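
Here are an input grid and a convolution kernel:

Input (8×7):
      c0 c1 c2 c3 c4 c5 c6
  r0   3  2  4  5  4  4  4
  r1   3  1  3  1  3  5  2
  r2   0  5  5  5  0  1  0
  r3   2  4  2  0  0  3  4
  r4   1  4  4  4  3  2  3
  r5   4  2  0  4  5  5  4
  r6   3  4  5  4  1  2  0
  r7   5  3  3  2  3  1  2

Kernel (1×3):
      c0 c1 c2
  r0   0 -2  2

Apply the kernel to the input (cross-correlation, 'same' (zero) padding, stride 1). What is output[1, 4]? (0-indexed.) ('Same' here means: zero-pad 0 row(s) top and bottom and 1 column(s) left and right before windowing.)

4

The receptive field on the zero-padded input at this output position is [1 3 5]. Elementwise product with the kernel and sum: 3·-2 + 5·2.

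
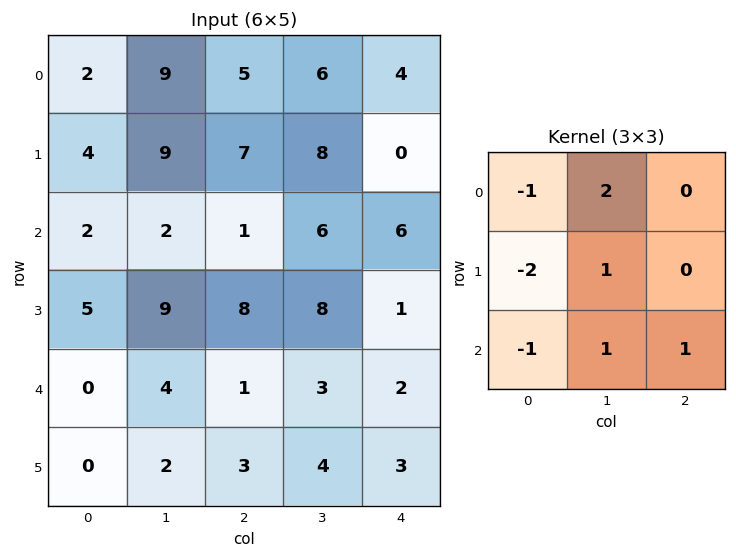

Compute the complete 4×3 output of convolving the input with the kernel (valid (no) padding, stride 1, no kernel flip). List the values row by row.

18 -5 12
24 9 14
6 -10 7
22 5 13

Output[0,0]: The receptive field on the input at this output position is [2 9 5 / 4 9 7 / 2 2 1]. Elementwise product with the kernel and sum: 2·-1 + 9·2 + 4·-2 + 9·1 + 2·-1 + 2·1 + 1·1.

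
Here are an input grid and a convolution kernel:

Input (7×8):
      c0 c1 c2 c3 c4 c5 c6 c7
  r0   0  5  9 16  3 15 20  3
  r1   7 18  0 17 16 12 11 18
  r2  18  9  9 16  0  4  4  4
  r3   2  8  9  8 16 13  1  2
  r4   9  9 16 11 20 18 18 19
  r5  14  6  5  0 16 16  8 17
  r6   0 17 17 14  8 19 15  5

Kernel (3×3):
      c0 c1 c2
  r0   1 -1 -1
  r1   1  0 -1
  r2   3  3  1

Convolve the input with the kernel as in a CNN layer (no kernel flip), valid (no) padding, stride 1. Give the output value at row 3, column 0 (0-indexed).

43

The receptive field on the input at this output position is [2 8 9 / 9 9 16 / 14 6 5]. Elementwise product with the kernel and sum: 2·1 + 8·-1 + 9·-1 + 9·1 + 16·-1 + 14·3 + 6·3 + 5·1.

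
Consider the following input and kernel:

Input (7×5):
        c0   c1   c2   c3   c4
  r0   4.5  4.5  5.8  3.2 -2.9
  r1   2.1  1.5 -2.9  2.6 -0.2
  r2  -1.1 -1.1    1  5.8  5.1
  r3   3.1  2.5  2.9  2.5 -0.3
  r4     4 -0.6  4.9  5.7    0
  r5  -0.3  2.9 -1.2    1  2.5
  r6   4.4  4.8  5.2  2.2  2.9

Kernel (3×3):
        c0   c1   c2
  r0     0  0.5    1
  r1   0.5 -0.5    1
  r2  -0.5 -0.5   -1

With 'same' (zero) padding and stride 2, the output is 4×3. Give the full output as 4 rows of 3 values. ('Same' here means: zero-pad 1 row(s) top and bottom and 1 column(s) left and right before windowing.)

-0.3 0.65 1.85
-2.05 0.7 -0.85
-1.3 5.05 0.95
5.35 2.4 0.9

Output[0,0]: The receptive field on the zero-padded input at this output position is [0 0 0 / 0 4.5 4.5 / 0 2.1 1.5]. Elementwise product with the kernel and sum: 0·0.5 + 0·1 + 0·0.5 + 4.5·-0.5 + 4.5·1 + 0·-0.5 + 2.1·-0.5 + 1.5·-1.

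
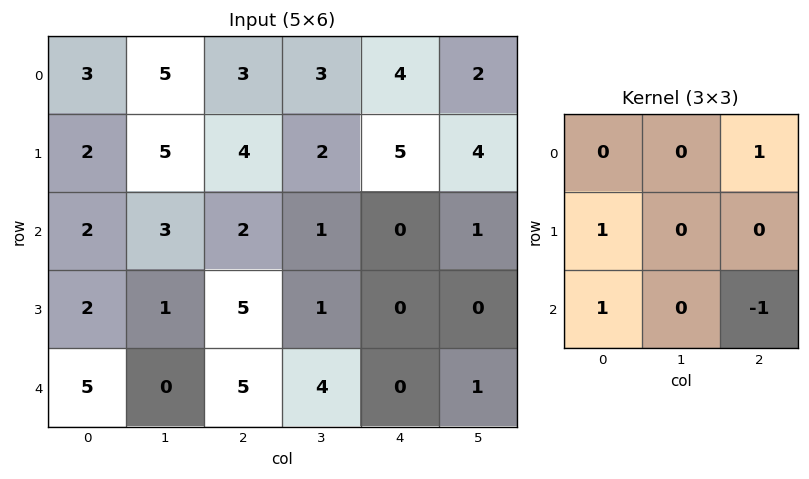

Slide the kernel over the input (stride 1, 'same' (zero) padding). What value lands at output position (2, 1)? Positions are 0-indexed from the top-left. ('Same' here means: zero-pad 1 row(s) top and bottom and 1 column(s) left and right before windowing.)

3

The receptive field on the zero-padded input at this output position is [2 5 4 / 2 3 2 / 2 1 5]. Elementwise product with the kernel and sum: 4·1 + 2·1 + 2·1 + 5·-1.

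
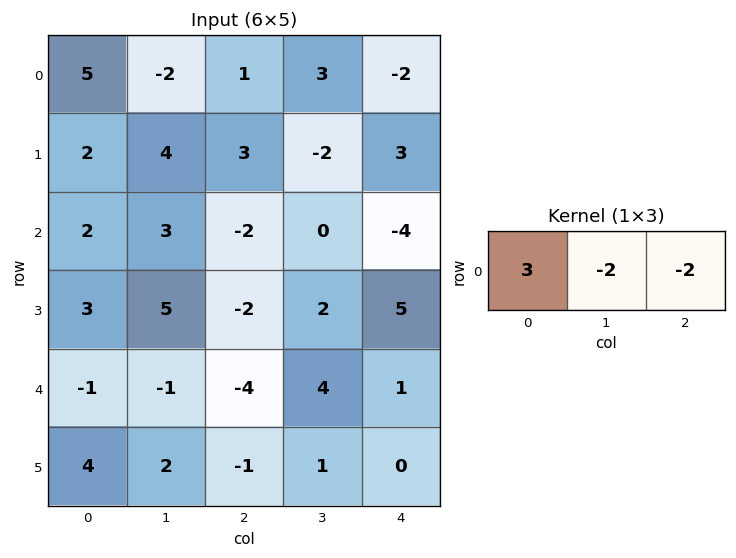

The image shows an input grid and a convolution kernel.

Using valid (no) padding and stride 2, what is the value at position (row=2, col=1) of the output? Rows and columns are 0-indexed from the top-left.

-22

The receptive field on the input at this output position is [-4 4 1]. Elementwise product with the kernel and sum: -4·3 + 4·-2 + 1·-2.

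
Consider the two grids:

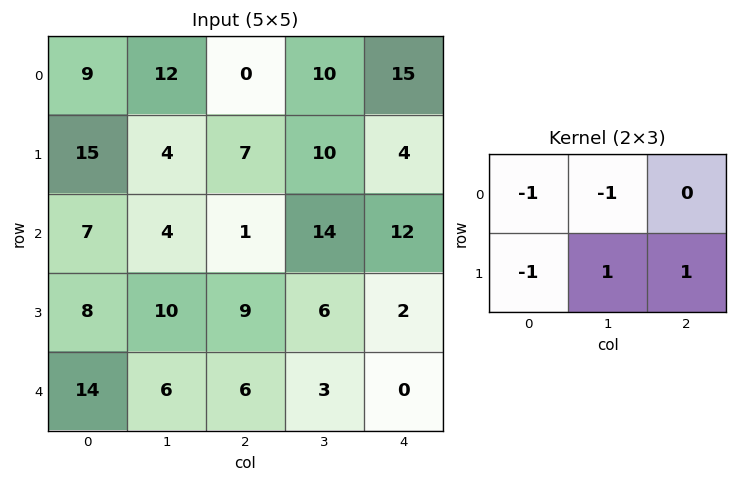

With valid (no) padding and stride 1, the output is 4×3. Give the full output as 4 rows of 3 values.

Output[0,0]: The receptive field on the input at this output position is [9 12 0 / 15 4 7]. Elementwise product with the kernel and sum: 9·-1 + 12·-1 + 15·-1 + 4·1 + 7·1.
Output[0,1]: The receptive field on the input at this output position is [12 0 10 / 4 7 10]. Elementwise product with the kernel and sum: 12·-1 + 0·-1 + 4·-1 + 7·1 + 10·1.

-25 1 -3
-21 0 8
0 0 -16
-20 -16 -18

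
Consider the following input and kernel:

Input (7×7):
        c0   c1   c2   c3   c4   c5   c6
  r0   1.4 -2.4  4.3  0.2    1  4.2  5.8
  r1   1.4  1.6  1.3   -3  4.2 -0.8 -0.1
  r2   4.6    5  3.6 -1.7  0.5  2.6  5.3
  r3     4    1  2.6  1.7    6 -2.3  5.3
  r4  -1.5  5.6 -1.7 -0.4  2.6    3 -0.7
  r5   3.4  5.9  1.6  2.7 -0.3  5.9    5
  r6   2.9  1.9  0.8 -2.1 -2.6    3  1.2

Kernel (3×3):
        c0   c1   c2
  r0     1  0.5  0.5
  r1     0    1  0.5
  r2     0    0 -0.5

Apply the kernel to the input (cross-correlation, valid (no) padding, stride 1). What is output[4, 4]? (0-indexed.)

The receptive field on the input at this output position is [2.6 3 -0.7 / -0.3 5.9 5 / -2.6 3 1.2]. Elementwise product with the kernel and sum: 2.6·1 + 3·0.5 + -0.7·0.5 + 5.9·1 + 5·0.5 + 1.2·-0.5.

11.55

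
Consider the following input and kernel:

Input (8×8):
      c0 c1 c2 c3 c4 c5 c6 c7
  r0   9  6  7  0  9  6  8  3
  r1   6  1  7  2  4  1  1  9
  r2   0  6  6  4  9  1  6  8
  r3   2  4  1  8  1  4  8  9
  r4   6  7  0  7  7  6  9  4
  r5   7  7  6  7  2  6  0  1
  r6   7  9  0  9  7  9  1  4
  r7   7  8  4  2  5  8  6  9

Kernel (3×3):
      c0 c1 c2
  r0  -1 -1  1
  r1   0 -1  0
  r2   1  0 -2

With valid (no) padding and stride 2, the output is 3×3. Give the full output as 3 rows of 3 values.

Output[0,0]: The receptive field on the input at this output position is [9 6 7 / 6 1 7 / 0 6 6]. Elementwise product with the kernel and sum: 9·-1 + 6·-1 + 7·1 + 1·-1 + 0·1 + 6·-2.
Output[0,1]: The receptive field on the input at this output position is [7 0 9 / 7 2 4 / 6 4 9]. Elementwise product with the kernel and sum: 7·-1 + 0·-1 + 9·1 + 2·-1 + 6·1 + 9·-2.

-21 -12 -11
2 -23 -19
-13 -21 -5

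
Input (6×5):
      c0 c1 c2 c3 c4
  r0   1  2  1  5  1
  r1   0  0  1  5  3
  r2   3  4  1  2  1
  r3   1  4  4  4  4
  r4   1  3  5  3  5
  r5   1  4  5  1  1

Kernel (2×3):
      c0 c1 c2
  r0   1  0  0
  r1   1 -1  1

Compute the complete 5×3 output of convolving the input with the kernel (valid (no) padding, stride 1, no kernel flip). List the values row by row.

2 6 0
0 5 1
4 8 5
4 5 11
3 3 10

Output[0,0]: The receptive field on the input at this output position is [1 2 1 / 0 0 1]. Elementwise product with the kernel and sum: 1·1 + 0·1 + 0·-1 + 1·1.
Output[0,1]: The receptive field on the input at this output position is [2 1 5 / 0 1 5]. Elementwise product with the kernel and sum: 2·1 + 0·1 + 1·-1 + 5·1.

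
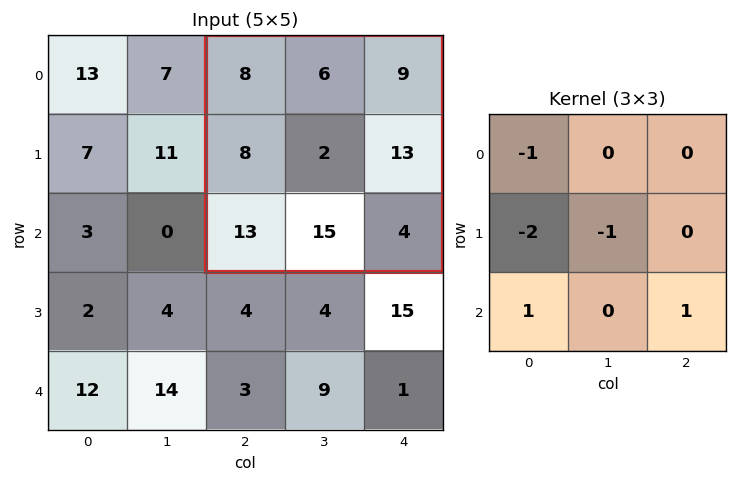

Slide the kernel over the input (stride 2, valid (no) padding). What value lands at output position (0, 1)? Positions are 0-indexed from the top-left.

-9

The receptive field on the input at this output position is [8 6 9 / 8 2 13 / 13 15 4]. Elementwise product with the kernel and sum: 8·-1 + 8·-2 + 2·-1 + 13·1 + 4·1.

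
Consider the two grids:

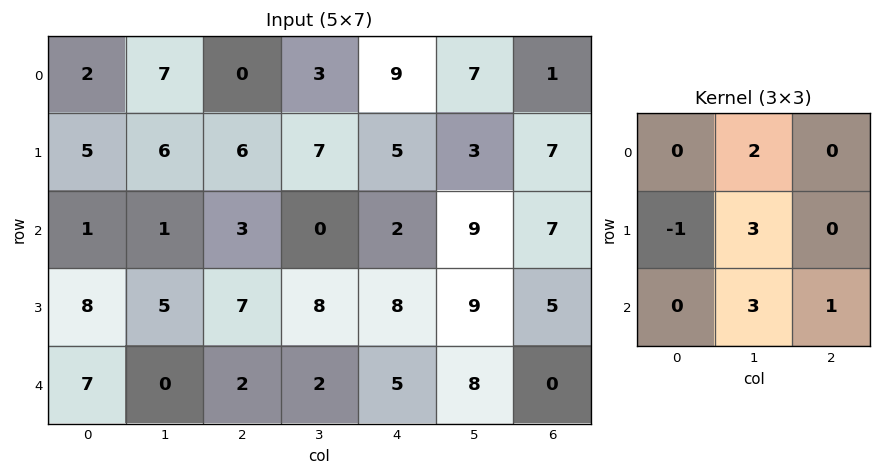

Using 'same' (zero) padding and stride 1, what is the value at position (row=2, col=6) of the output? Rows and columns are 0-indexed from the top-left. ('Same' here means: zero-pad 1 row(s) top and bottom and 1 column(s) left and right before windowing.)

41

The receptive field on the zero-padded input at this output position is [3 7 0 / 9 7 0 / 9 5 0]. Elementwise product with the kernel and sum: 7·2 + 9·-1 + 7·3 + 5·3 + 0·1.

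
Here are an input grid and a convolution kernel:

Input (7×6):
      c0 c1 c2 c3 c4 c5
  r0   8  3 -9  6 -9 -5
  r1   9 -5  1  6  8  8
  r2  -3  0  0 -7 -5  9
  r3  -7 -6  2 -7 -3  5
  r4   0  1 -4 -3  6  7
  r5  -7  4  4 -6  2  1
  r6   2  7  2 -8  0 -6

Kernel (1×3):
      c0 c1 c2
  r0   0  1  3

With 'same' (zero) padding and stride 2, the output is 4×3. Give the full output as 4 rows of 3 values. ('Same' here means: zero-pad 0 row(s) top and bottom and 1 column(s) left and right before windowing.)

17 9 -24
-3 -21 22
3 -13 27
23 -22 -18

Output[0,0]: The receptive field on the zero-padded input at this output position is [0 8 3]. Elementwise product with the kernel and sum: 8·1 + 3·3.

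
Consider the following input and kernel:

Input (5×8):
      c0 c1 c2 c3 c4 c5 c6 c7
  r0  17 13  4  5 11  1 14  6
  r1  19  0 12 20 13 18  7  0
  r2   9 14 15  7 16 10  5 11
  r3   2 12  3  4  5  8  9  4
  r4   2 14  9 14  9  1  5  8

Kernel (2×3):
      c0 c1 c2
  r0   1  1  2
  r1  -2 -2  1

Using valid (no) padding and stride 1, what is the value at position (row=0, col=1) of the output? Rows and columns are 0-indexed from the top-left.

The receptive field on the input at this output position is [13 4 5 / 0 12 20]. Elementwise product with the kernel and sum: 13·1 + 4·1 + 5·2 + 0·-2 + 12·-2 + 20·1.

23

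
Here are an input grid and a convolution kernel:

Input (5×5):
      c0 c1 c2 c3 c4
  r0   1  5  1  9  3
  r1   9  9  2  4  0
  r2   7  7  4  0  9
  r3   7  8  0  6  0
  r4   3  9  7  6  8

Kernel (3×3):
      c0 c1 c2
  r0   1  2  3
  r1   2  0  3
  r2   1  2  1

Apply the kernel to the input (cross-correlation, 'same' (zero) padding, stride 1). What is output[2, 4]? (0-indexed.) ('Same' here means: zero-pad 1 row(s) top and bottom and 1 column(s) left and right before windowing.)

10

The receptive field on the zero-padded input at this output position is [4 0 0 / 0 9 0 / 6 0 0]. Elementwise product with the kernel and sum: 4·1 + 0·2 + 0·3 + 0·2 + 0·3 + 6·1 + 0·2 + 0·1.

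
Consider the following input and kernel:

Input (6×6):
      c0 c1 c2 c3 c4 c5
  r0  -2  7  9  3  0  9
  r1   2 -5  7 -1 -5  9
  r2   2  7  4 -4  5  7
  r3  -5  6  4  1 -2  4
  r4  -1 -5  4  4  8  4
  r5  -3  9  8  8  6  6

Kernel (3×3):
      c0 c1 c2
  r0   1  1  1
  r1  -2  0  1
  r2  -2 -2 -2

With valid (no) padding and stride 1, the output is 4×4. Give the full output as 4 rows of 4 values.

Output[0,0]: The receptive field on the input at this output position is [-2 7 9 / 2 -5 7 / 2 7 4]. Elementwise product with the kernel and sum: -2·1 + 7·1 + 9·1 + 2·-2 + 7·1 + 2·-2 + 7·-2 + 4·-2.

-9 14 -17 7
-6 -39 -8 12
31 -10 -37 -22
-17 -25 -41 -41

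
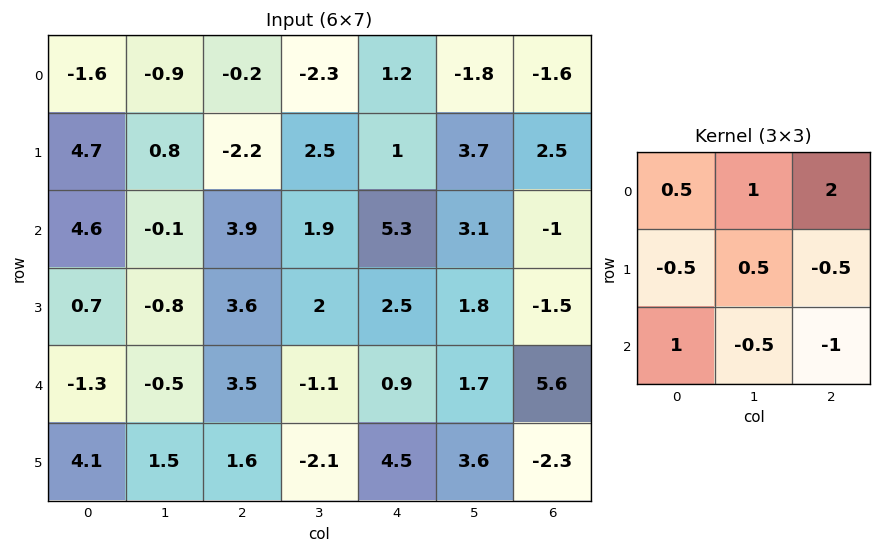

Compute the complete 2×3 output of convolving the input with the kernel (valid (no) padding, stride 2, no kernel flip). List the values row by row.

-2.2 -0.5 0.45
2.9 15.55 -1.4

Output[0,0]: The receptive field on the input at this output position is [-1.6 -0.9 -0.2 / 4.7 0.8 -2.2 / 4.6 -0.1 3.9]. Elementwise product with the kernel and sum: -1.6·0.5 + -0.9·1 + -0.2·2 + 4.7·-0.5 + 0.8·0.5 + -2.2·-0.5 + 4.6·1 + -0.1·-0.5 + 3.9·-1.
Output[0,1]: The receptive field on the input at this output position is [-0.2 -2.3 1.2 / -2.2 2.5 1 / 3.9 1.9 5.3]. Elementwise product with the kernel and sum: -0.2·0.5 + -2.3·1 + 1.2·2 + -2.2·-0.5 + 2.5·0.5 + 1·-0.5 + 3.9·1 + 1.9·-0.5 + 5.3·-1.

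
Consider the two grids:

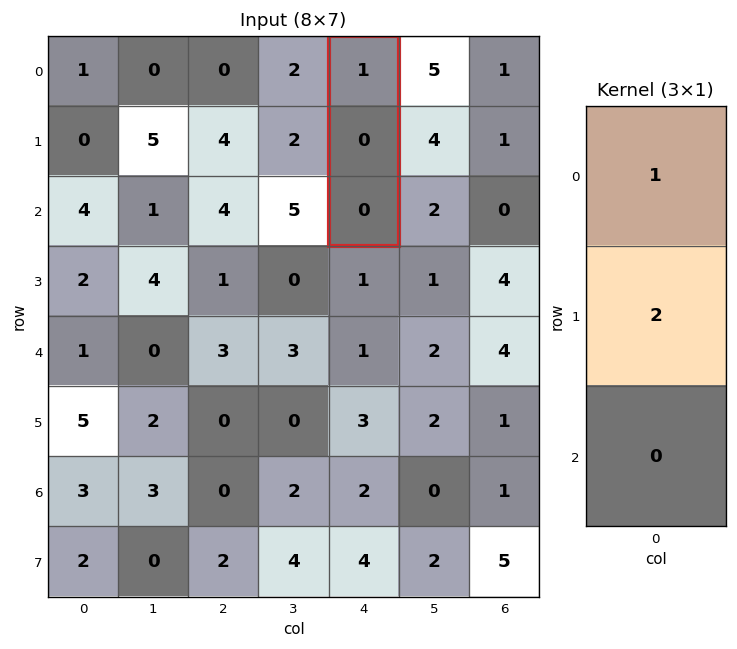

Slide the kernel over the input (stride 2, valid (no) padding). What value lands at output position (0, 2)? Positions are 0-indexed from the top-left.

The receptive field on the input at this output position is [1 / 0 / 0]. Elementwise product with the kernel and sum: 1·1 + 0·2.

1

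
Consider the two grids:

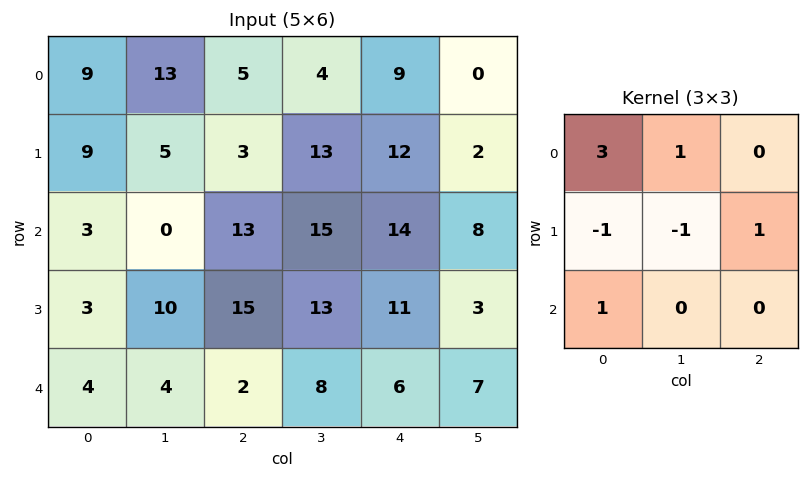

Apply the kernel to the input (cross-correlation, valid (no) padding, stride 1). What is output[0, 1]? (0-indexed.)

49

The receptive field on the input at this output position is [13 5 4 / 5 3 13 / 0 13 15]. Elementwise product with the kernel and sum: 13·3 + 5·1 + 5·-1 + 3·-1 + 13·1 + 0·1.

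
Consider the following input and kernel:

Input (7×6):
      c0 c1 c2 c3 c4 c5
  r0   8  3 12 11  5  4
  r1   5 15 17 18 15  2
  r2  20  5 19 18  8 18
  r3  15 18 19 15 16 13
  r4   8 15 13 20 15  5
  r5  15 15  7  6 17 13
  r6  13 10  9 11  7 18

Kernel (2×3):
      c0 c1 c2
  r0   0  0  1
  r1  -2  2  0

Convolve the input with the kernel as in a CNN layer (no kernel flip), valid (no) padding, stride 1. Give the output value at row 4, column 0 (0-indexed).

13

The receptive field on the input at this output position is [8 15 13 / 15 15 7]. Elementwise product with the kernel and sum: 13·1 + 15·-2 + 15·2.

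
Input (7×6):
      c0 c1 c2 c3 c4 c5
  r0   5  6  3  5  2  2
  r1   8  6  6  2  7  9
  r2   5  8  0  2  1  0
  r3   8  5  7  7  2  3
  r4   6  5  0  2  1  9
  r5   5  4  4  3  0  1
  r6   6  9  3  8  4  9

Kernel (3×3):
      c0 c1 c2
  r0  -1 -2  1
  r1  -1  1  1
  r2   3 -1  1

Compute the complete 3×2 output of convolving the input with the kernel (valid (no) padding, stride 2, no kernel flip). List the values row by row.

Output[0,0]: The receptive field on the input at this output position is [5 6 3 / 8 6 6 / 5 8 0]. Elementwise product with the kernel and sum: 5·-1 + 6·-2 + 3·1 + 8·-1 + 6·1 + 6·1 + 5·3 + 8·-1 + 0·1.
Output[0,1]: The receptive field on the input at this output position is [3 5 2 / 6 2 7 / 0 2 1]. Elementwise product with the kernel and sum: 3·-1 + 5·-2 + 2·1 + 6·-1 + 2·1 + 7·1 + 0·3 + 2·-1 + 1·1.

-3 -9
-4 -2
-1 1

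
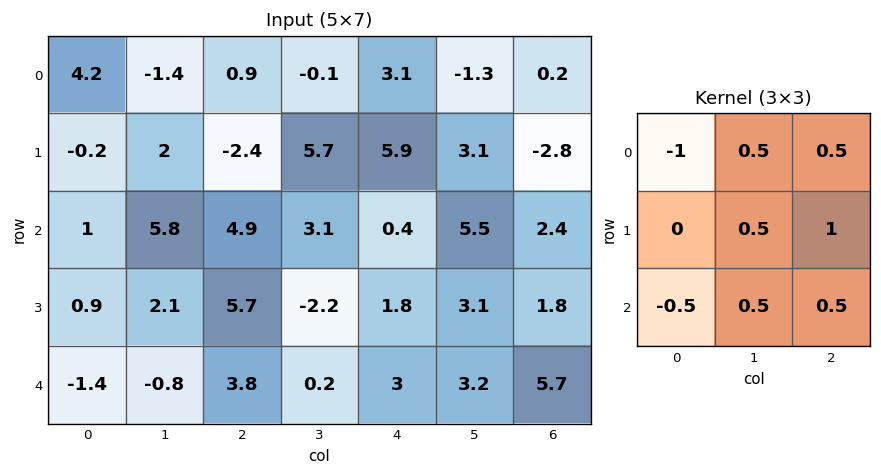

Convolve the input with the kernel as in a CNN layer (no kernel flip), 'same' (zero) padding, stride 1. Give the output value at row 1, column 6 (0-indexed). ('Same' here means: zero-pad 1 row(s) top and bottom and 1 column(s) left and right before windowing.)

The receptive field on the zero-padded input at this output position is [-1.3 0.2 0 / 3.1 -2.8 0 / 5.5 2.4 0]. Elementwise product with the kernel and sum: -1.3·-1 + 0.2·0.5 + 0·0.5 + -2.8·0.5 + 0·1 + 5.5·-0.5 + 2.4·0.5 + 0·0.5.

-1.55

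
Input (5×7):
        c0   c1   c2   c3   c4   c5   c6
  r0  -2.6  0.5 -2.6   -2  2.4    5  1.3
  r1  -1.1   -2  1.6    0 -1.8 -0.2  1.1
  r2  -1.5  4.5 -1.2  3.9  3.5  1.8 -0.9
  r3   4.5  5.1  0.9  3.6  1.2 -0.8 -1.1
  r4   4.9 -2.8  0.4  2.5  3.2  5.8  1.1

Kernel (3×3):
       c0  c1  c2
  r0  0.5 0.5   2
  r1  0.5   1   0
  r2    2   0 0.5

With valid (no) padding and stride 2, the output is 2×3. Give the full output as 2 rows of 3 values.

-12.4 2.65 11.75
16.45 14.8 7.6

Output[0,0]: The receptive field on the input at this output position is [-2.6 0.5 -2.6 / -1.1 -2 1.6 / -1.5 4.5 -1.2]. Elementwise product with the kernel and sum: -2.6·0.5 + 0.5·0.5 + -2.6·2 + -1.1·0.5 + -2·1 + -1.5·2 + -1.2·0.5.
Output[0,1]: The receptive field on the input at this output position is [-2.6 -2 2.4 / 1.6 0 -1.8 / -1.2 3.9 3.5]. Elementwise product with the kernel and sum: -2.6·0.5 + -2·0.5 + 2.4·2 + 1.6·0.5 + 0·1 + -1.2·2 + 3.5·0.5.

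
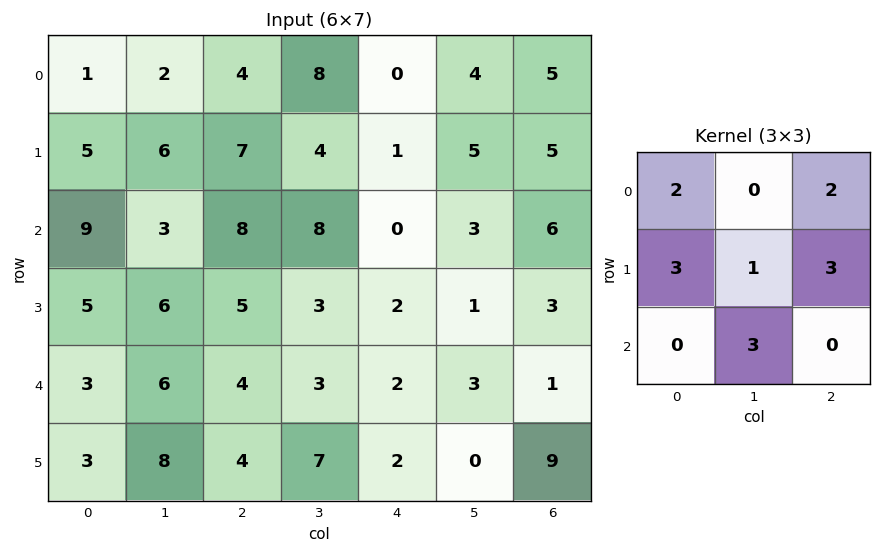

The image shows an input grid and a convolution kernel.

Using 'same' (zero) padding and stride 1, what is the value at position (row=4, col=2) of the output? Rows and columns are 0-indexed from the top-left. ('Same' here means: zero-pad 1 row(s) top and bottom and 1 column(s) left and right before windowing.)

61

The receptive field on the zero-padded input at this output position is [6 5 3 / 6 4 3 / 8 4 7]. Elementwise product with the kernel and sum: 6·2 + 3·2 + 6·3 + 4·1 + 3·3 + 4·3.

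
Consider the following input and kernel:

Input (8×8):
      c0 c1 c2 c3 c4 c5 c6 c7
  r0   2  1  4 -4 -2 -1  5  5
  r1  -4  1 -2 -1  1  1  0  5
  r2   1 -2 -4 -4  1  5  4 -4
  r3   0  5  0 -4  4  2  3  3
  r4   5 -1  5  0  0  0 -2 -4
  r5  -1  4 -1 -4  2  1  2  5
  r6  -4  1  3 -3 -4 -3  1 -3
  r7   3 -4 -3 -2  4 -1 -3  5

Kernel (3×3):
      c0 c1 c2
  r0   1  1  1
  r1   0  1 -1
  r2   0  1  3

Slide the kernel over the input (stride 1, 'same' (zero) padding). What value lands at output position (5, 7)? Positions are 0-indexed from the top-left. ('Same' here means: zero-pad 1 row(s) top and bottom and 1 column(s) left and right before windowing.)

-4

The receptive field on the zero-padded input at this output position is [-2 -4 0 / 2 5 0 / 1 -3 0]. Elementwise product with the kernel and sum: -2·1 + -4·1 + 0·1 + 5·1 + 0·-1 + -3·1 + 0·3.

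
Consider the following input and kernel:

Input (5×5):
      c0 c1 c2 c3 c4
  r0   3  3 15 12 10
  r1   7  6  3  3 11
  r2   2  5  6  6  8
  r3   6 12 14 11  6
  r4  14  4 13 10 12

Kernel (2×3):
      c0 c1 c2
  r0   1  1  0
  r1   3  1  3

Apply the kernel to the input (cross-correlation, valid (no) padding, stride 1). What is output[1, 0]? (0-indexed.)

The receptive field on the input at this output position is [7 6 3 / 2 5 6]. Elementwise product with the kernel and sum: 7·1 + 6·1 + 2·3 + 5·1 + 6·3.

42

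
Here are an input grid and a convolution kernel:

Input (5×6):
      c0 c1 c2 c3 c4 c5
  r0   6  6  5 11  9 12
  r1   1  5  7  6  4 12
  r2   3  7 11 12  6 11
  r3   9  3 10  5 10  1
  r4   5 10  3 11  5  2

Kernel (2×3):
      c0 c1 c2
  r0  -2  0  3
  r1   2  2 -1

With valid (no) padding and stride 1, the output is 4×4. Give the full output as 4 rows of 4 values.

8 39 39 22
28 32 38 49
41 43 16 38
39 24 33 23

Output[0,0]: The receptive field on the input at this output position is [6 6 5 / 1 5 7]. Elementwise product with the kernel and sum: 6·-2 + 5·3 + 1·2 + 5·2 + 7·-1.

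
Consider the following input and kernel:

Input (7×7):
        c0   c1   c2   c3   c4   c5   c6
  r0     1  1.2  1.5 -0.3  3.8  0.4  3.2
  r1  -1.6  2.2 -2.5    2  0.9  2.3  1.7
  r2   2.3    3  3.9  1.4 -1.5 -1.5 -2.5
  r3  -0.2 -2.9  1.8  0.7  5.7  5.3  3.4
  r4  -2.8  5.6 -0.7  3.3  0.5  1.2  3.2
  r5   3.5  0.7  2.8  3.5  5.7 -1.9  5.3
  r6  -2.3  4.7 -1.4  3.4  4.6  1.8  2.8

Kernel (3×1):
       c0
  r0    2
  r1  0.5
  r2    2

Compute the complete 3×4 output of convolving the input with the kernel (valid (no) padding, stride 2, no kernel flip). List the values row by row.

5.8 9.55 5.05 2.25
-1.1 7.3 0.85 3.1
-8.45 -2.8 13.05 14.65

Output[0,0]: The receptive field on the input at this output position is [1 / -1.6 / 2.3]. Elementwise product with the kernel and sum: 1·2 + -1.6·0.5 + 2.3·2.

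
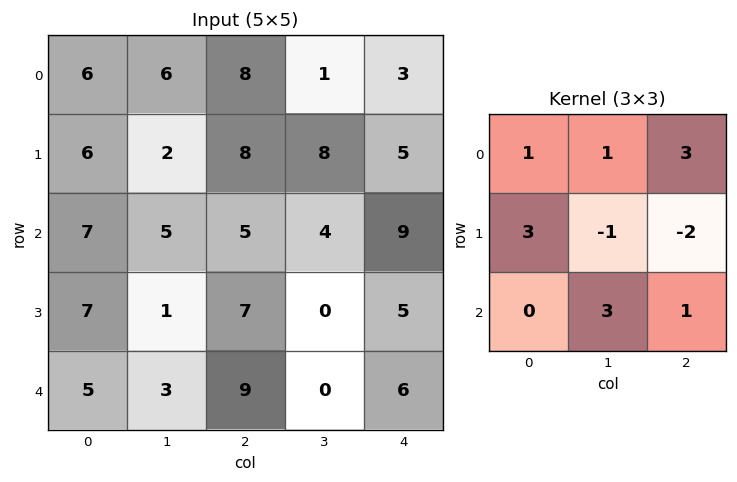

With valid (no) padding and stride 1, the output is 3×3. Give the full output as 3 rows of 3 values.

Output[0,0]: The receptive field on the input at this output position is [6 6 8 / 6 2 8 / 7 5 5]. Elementwise product with the kernel and sum: 6·1 + 6·1 + 8·3 + 6·3 + 2·-1 + 8·-2 + 5·3 + 5·1.
Output[0,1]: The receptive field on the input at this output position is [6 8 1 / 2 8 8 / 5 5 4]. Elementwise product with the kernel and sum: 6·1 + 8·1 + 1·3 + 2·3 + 8·-1 + 8·-2 + 5·3 + 4·1.

56 18 45
48 57 29
51 45 53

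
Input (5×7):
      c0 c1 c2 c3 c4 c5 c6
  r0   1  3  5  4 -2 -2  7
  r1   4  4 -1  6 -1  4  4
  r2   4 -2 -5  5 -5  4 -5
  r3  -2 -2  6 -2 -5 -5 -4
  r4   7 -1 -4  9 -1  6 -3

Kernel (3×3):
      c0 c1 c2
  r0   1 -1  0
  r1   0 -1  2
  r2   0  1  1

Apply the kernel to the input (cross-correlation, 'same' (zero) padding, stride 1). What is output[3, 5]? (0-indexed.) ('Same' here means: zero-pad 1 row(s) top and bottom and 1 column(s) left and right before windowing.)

-9

The receptive field on the zero-padded input at this output position is [-5 4 -5 / -5 -5 -4 / -1 6 -3]. Elementwise product with the kernel and sum: -5·1 + 4·-1 + -5·-1 + -4·2 + 6·1 + -3·1.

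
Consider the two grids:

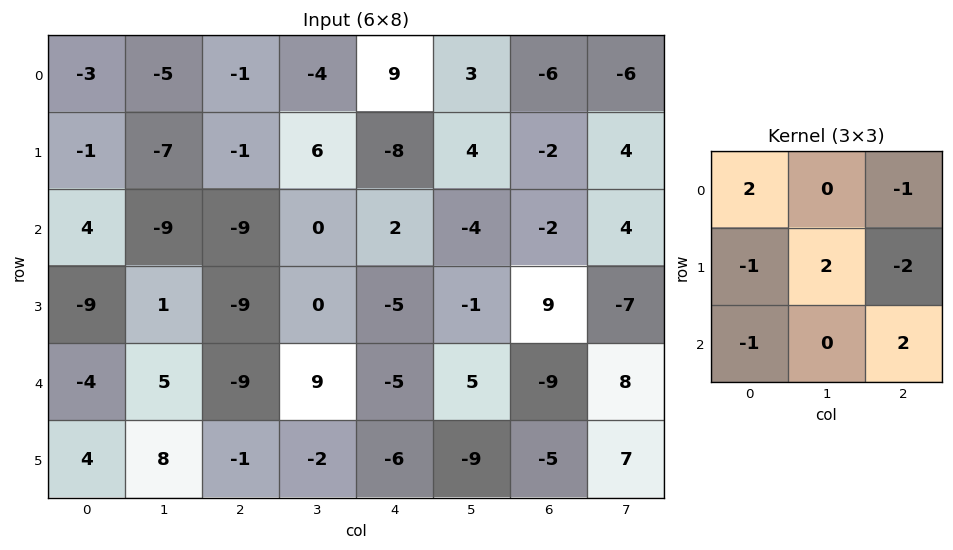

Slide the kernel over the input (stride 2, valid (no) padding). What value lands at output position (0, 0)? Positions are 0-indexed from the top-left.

The receptive field on the input at this output position is [-3 -5 -1 / -1 -7 -1 / 4 -9 -9]. Elementwise product with the kernel and sum: -3·2 + -1·-1 + -1·-1 + -7·2 + -1·-2 + 4·-1 + -9·2.

-38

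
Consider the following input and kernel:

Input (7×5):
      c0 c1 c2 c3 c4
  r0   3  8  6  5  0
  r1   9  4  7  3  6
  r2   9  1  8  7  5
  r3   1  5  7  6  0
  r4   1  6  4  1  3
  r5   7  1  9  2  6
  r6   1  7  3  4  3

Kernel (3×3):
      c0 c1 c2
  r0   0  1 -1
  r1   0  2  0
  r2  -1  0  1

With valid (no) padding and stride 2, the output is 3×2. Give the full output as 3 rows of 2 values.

Output[0,0]: The receptive field on the input at this output position is [3 8 6 / 9 4 7 / 9 1 8]. Elementwise product with the kernel and sum: 8·1 + 6·-1 + 4·2 + 9·-1 + 8·1.

9 8
6 13
6 2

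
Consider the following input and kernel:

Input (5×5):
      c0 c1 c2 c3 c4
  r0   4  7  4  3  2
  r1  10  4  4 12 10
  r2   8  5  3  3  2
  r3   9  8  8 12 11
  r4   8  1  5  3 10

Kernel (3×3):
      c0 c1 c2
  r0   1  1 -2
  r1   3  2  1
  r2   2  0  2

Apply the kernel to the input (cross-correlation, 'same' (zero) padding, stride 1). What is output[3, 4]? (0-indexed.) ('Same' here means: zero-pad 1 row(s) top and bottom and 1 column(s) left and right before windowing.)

69

The receptive field on the zero-padded input at this output position is [3 2 0 / 12 11 0 / 3 10 0]. Elementwise product with the kernel and sum: 3·1 + 2·1 + 0·-2 + 12·3 + 11·2 + 0·1 + 3·2 + 0·2.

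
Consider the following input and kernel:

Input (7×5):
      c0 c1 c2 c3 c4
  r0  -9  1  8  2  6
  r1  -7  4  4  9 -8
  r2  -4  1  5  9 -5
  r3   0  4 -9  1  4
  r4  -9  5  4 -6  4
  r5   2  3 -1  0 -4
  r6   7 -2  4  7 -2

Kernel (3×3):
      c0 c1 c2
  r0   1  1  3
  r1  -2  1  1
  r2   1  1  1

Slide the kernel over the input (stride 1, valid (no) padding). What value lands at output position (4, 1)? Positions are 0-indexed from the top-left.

The receptive field on the input at this output position is [5 4 -6 / 3 -1 0 / -2 4 7]. Elementwise product with the kernel and sum: 5·1 + 4·1 + -6·3 + 3·-2 + -1·1 + 0·1 + -2·1 + 4·1 + 7·1.

-7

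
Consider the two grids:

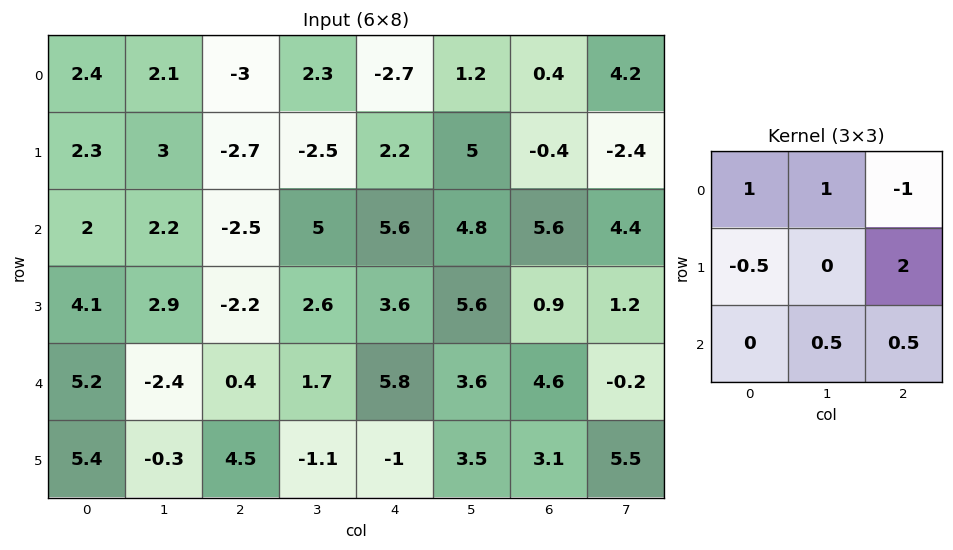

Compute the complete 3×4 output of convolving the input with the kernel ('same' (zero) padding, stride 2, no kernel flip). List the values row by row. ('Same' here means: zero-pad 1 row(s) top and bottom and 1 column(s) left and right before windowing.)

6.85 0.95 4.85 6.4
7.2 11.9 6.4 14.45
-1.05 4.4 8.2 7.4

Output[0,0]: The receptive field on the zero-padded input at this output position is [0 0 0 / 0 2.4 2.1 / 0 2.3 3]. Elementwise product with the kernel and sum: 0·1 + 0·1 + 0·-1 + 0·-0.5 + 2.1·2 + 2.3·0.5 + 3·0.5.
Output[0,1]: The receptive field on the zero-padded input at this output position is [0 0 0 / 2.1 -3 2.3 / 3 -2.7 -2.5]. Elementwise product with the kernel and sum: 0·1 + 0·1 + 0·-1 + 2.1·-0.5 + 2.3·2 + -2.7·0.5 + -2.5·0.5.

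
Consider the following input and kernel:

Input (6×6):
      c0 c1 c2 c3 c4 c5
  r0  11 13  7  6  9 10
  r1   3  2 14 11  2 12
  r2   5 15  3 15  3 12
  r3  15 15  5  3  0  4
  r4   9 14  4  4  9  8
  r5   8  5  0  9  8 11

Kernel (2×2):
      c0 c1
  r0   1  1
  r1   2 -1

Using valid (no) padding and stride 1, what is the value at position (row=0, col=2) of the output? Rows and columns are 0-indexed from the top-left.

The receptive field on the input at this output position is [7 6 / 14 11]. Elementwise product with the kernel and sum: 7·1 + 6·1 + 14·2 + 11·-1.

30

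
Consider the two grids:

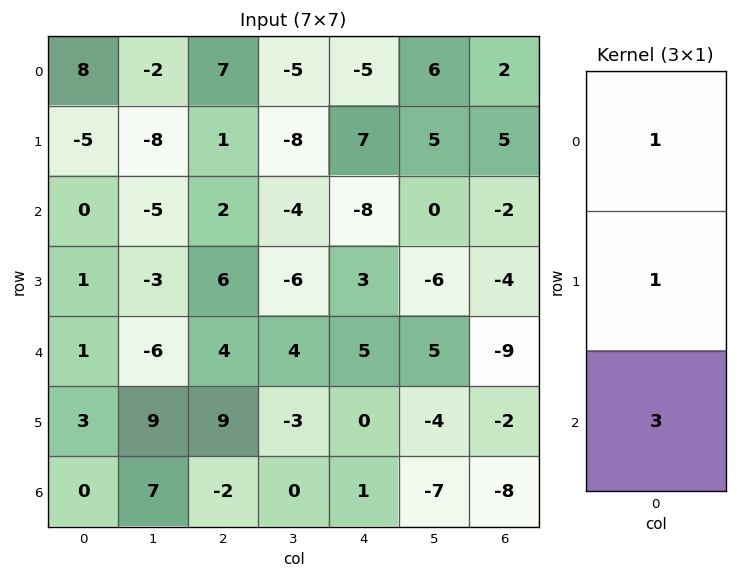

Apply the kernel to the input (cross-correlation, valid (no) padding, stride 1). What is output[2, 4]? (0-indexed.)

The receptive field on the input at this output position is [-8 / 3 / 5]. Elementwise product with the kernel and sum: -8·1 + 3·1 + 5·3.

10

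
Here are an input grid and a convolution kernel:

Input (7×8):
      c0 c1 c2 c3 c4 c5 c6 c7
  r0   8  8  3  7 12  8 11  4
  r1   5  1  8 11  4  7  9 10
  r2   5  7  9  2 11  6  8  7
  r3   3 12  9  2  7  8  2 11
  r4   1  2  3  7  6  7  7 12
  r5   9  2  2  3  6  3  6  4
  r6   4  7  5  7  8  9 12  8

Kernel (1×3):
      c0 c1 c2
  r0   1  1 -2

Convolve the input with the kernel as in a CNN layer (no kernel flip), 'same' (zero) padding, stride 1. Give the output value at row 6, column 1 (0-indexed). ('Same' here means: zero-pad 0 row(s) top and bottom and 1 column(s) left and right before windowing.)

The receptive field on the zero-padded input at this output position is [4 7 5]. Elementwise product with the kernel and sum: 4·1 + 7·1 + 5·-2.

1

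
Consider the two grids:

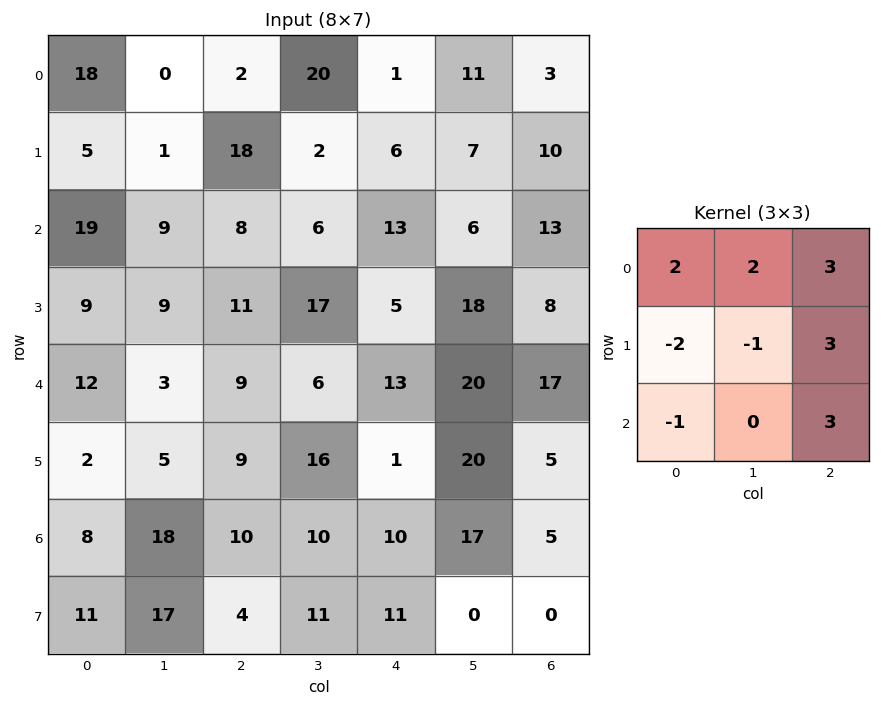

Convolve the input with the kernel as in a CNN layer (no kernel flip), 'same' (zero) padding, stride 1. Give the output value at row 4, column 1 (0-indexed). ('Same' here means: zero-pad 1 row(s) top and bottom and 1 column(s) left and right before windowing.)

94

The receptive field on the zero-padded input at this output position is [9 9 11 / 12 3 9 / 2 5 9]. Elementwise product with the kernel and sum: 9·2 + 9·2 + 11·3 + 12·-2 + 3·-1 + 9·3 + 2·-1 + 9·3.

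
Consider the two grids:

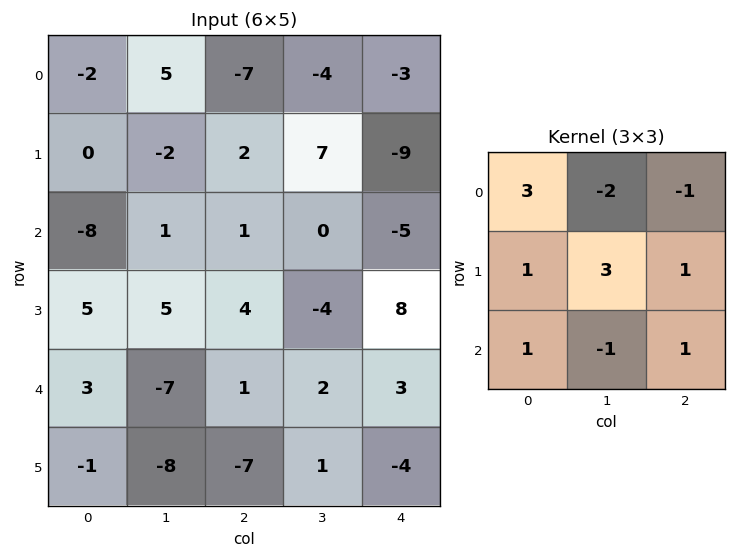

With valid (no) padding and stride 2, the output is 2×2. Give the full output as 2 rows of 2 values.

Output[0,0]: The receptive field on the input at this output position is [-2 5 -7 / 0 -2 2 / -8 1 1]. Elementwise product with the kernel and sum: -2·3 + 5·-2 + -7·-1 + 0·1 + -2·3 + 2·1 + -8·1 + 1·-1 + 1·1.

-21 0
8 10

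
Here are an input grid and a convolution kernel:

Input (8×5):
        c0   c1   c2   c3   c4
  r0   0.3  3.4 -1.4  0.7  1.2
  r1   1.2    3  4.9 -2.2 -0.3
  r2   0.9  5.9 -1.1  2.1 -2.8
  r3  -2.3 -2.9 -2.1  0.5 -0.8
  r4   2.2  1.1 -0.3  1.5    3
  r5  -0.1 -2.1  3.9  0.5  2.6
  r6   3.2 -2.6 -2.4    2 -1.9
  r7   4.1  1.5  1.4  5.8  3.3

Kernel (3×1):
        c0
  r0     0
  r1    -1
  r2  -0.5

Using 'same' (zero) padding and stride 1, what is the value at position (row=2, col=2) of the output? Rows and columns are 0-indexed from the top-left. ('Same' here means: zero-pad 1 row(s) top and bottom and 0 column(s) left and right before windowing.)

2.15

The receptive field on the zero-padded input at this output position is [4.9 / -1.1 / -2.1]. Elementwise product with the kernel and sum: -1.1·-1 + -2.1·-0.5.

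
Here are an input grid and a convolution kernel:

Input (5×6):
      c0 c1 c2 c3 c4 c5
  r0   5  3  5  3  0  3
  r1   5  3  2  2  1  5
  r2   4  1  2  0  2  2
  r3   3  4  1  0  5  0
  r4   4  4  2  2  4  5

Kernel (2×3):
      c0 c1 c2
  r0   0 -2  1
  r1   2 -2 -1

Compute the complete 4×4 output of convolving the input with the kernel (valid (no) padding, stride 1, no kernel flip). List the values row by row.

1 -7 -7 0
0 -4 -1 -3
-3 2 -1 -12
-9 0 1 -19

Output[0,0]: The receptive field on the input at this output position is [5 3 5 / 5 3 2]. Elementwise product with the kernel and sum: 3·-2 + 5·1 + 5·2 + 3·-2 + 2·-1.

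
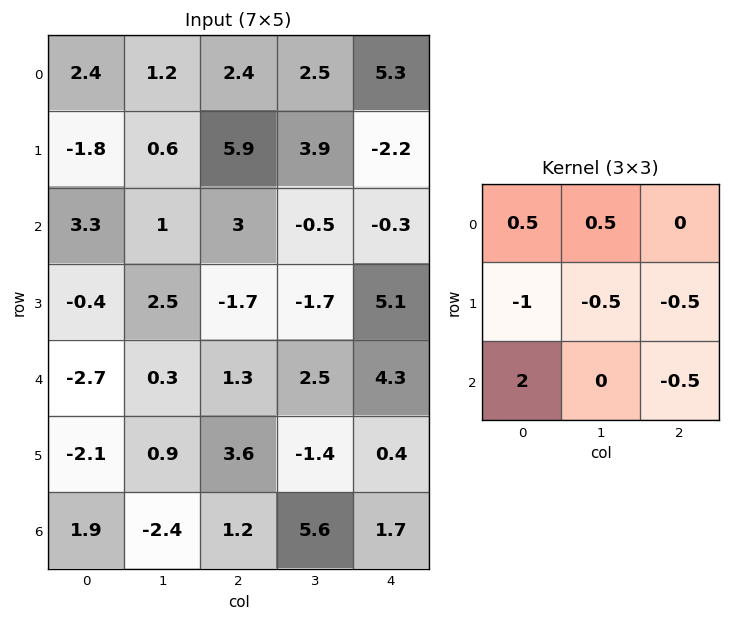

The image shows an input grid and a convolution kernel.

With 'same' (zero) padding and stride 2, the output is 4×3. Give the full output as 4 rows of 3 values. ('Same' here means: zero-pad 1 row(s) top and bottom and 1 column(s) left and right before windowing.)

Output[0,0]: The receptive field on the zero-padded input at this output position is [0 0 0 / 0 2.4 1.2 / 0 -1.8 0.6]. Elementwise product with the kernel and sum: 0·0.5 + 0·0.5 + 0·-1 + 2.4·-0.5 + 1.2·-0.5 + 0·2 + 0.6·-0.5.

-2.1 -4.4 2.65
-4.3 6.85 -1.9
0.55 0.7 -5.75
-0.8 1.25 -6.95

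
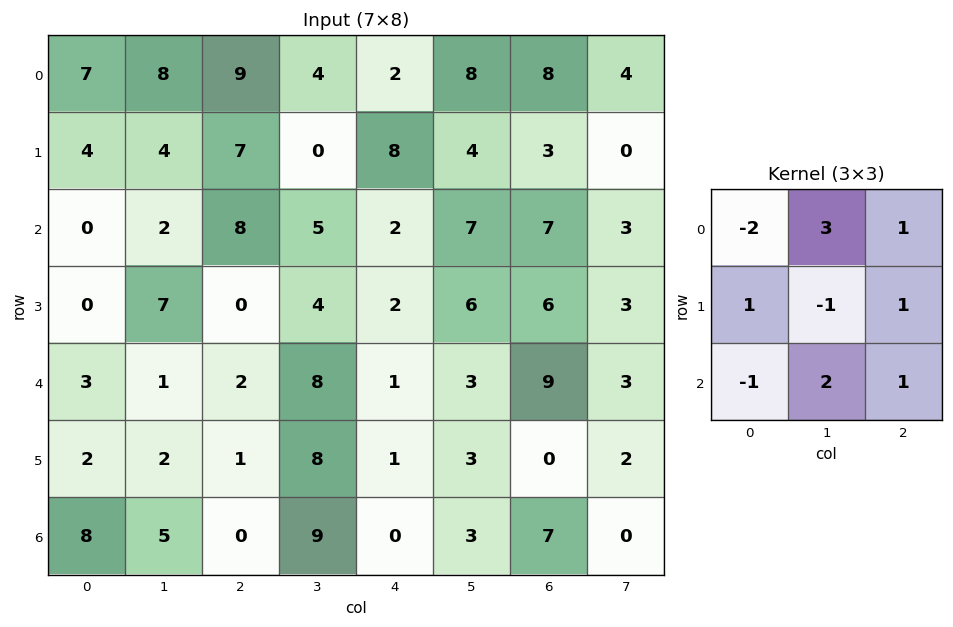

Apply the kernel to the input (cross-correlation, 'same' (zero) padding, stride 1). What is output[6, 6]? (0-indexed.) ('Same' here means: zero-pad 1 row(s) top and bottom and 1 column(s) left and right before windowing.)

-8

The receptive field on the zero-padded input at this output position is [3 0 2 / 3 7 0 / 0 0 0]. Elementwise product with the kernel and sum: 3·-2 + 0·3 + 2·1 + 3·1 + 7·-1 + 0·1 + 0·-1 + 0·2 + 0·1.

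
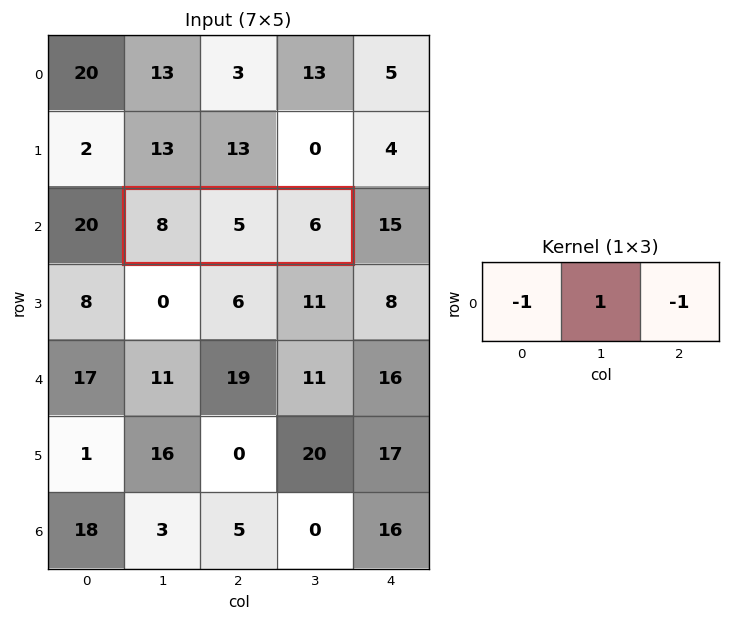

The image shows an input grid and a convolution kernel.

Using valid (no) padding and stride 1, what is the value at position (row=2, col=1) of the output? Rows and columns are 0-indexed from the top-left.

The receptive field on the input at this output position is [8 5 6]. Elementwise product with the kernel and sum: 8·-1 + 5·1 + 6·-1.

-9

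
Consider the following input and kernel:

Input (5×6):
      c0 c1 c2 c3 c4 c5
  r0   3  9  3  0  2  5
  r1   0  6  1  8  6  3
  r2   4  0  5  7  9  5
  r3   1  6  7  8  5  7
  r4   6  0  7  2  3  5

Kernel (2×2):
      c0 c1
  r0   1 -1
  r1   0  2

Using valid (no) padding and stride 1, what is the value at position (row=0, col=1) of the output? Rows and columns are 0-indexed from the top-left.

8

The receptive field on the input at this output position is [9 3 / 6 1]. Elementwise product with the kernel and sum: 9·1 + 3·-1 + 1·2.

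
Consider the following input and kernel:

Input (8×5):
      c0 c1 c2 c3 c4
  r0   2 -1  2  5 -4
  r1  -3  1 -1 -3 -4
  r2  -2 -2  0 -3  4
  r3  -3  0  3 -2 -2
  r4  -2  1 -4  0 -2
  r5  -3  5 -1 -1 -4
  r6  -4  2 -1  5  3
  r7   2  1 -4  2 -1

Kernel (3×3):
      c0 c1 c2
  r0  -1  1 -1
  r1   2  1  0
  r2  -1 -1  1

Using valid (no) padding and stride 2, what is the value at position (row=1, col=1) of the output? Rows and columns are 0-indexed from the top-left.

-1

The receptive field on the input at this output position is [0 -3 4 / 3 -2 -2 / -4 0 -2]. Elementwise product with the kernel and sum: 0·-1 + -3·1 + 4·-1 + 3·2 + -2·1 + -4·-1 + 0·-1 + -2·1.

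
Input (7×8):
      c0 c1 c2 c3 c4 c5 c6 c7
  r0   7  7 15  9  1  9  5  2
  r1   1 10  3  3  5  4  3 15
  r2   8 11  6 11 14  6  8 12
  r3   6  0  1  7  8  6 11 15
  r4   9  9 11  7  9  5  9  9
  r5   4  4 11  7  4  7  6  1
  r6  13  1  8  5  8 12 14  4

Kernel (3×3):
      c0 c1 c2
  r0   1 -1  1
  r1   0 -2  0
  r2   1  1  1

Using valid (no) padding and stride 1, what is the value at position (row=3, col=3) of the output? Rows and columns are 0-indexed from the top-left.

The receptive field on the input at this output position is [7 8 6 / 7 9 5 / 7 4 7]. Elementwise product with the kernel and sum: 7·1 + 8·-1 + 6·1 + 9·-2 + 7·1 + 4·1 + 7·1.

5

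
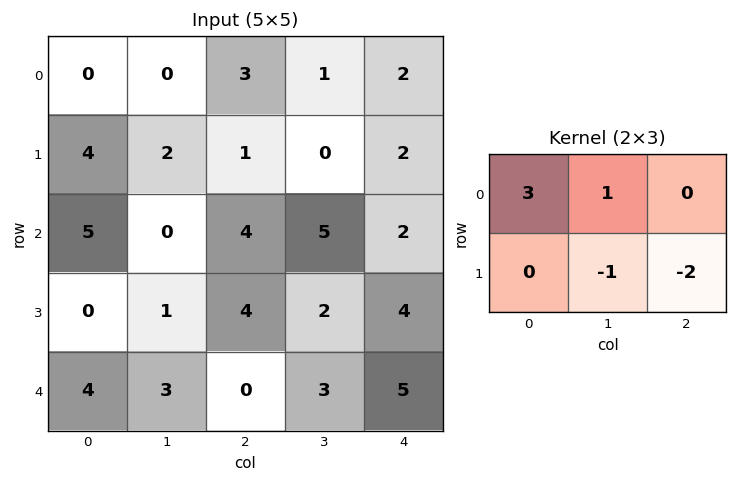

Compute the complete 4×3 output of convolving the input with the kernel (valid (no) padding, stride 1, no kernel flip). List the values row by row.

Output[0,0]: The receptive field on the input at this output position is [0 0 3 / 4 2 1]. Elementwise product with the kernel and sum: 0·3 + 0·1 + 2·-1 + 1·-2.
Output[0,1]: The receptive field on the input at this output position is [0 3 1 / 2 1 0]. Elementwise product with the kernel and sum: 0·3 + 3·1 + 1·-1 + 0·-2.

-4 2 6
6 -7 -6
6 -4 7
-2 1 1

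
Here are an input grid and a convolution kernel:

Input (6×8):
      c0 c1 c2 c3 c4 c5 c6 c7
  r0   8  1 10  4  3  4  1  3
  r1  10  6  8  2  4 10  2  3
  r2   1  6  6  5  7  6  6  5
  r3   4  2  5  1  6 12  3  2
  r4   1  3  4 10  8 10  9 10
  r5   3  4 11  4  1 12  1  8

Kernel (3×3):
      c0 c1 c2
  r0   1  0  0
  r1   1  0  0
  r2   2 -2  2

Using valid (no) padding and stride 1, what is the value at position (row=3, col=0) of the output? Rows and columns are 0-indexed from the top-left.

The receptive field on the input at this output position is [4 2 5 / 1 3 4 / 3 4 11]. Elementwise product with the kernel and sum: 4·1 + 1·1 + 3·2 + 4·-2 + 11·2.

25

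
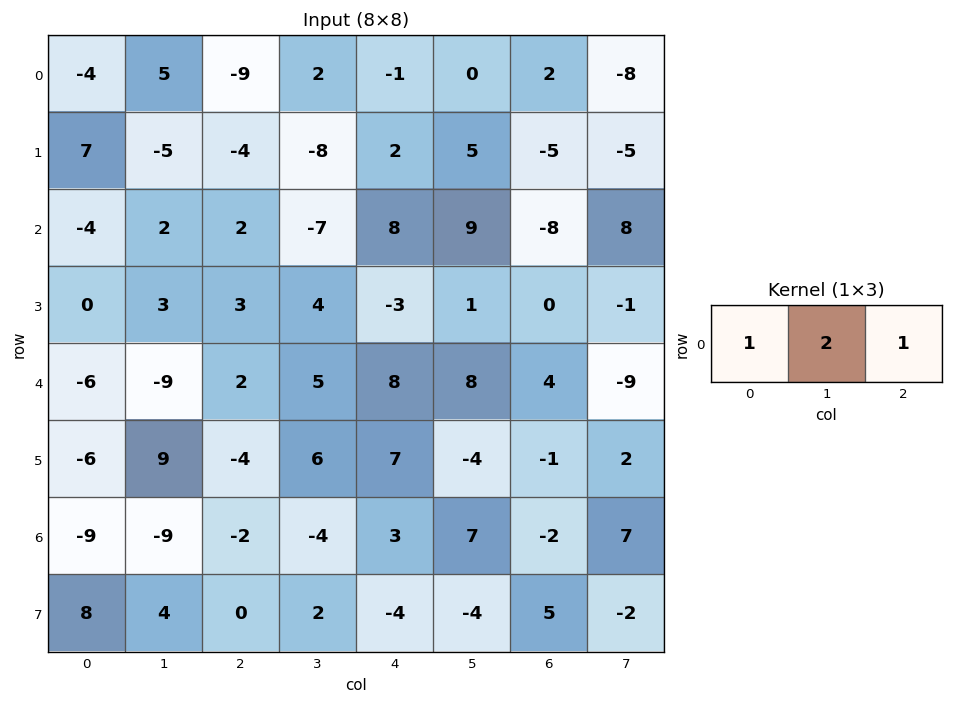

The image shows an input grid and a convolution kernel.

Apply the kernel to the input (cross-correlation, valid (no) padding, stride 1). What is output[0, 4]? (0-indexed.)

1

The receptive field on the input at this output position is [-1 0 2]. Elementwise product with the kernel and sum: -1·1 + 0·2 + 2·1.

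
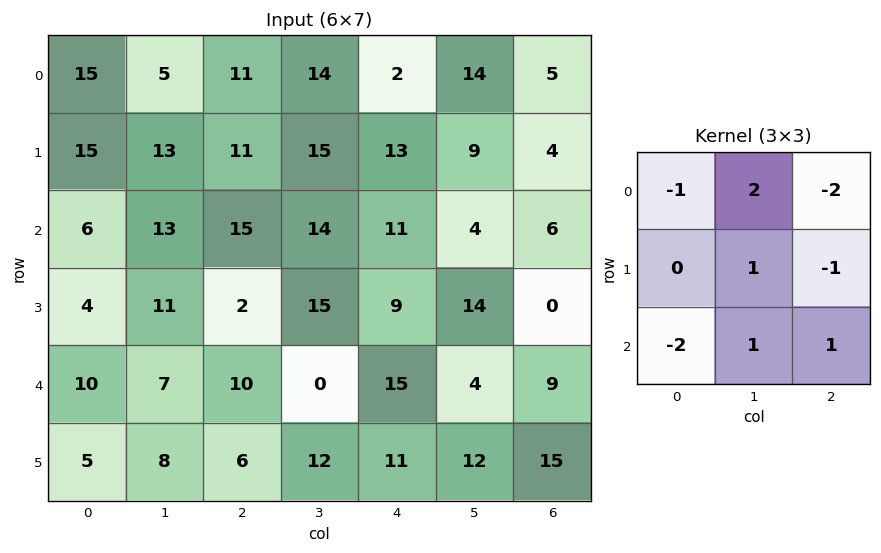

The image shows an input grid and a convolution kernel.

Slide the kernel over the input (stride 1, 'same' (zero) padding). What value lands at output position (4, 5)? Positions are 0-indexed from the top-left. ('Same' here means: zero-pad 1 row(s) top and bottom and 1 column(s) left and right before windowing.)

19

The receptive field on the zero-padded input at this output position is [9 14 0 / 15 4 9 / 11 12 15]. Elementwise product with the kernel and sum: 9·-1 + 14·2 + 0·-2 + 4·1 + 9·-1 + 11·-2 + 12·1 + 15·1.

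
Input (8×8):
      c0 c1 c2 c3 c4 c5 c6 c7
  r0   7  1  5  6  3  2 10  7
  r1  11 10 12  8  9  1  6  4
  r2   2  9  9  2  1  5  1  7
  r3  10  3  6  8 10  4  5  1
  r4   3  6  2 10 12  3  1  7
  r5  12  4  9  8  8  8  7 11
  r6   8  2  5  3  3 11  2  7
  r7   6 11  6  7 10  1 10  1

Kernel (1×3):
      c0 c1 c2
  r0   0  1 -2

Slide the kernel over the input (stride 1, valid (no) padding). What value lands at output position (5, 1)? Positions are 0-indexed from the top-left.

-7

The receptive field on the input at this output position is [4 9 8]. Elementwise product with the kernel and sum: 9·1 + 8·-2.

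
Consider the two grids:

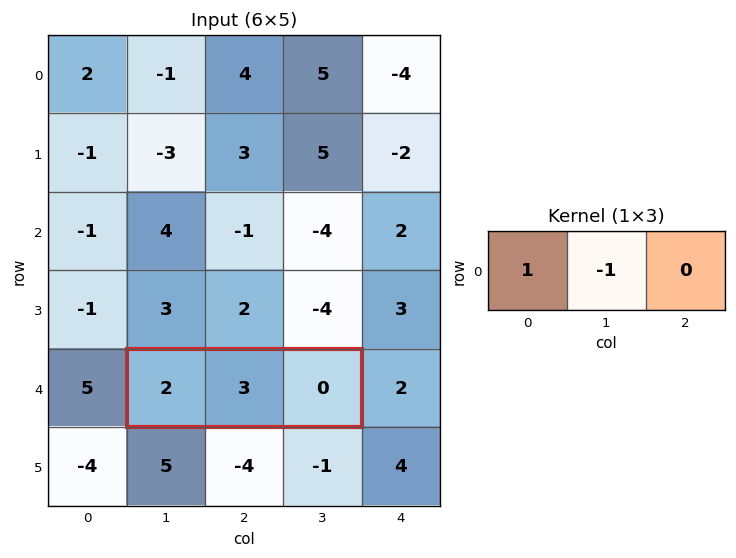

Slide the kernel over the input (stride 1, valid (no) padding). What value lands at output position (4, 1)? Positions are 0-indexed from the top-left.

The receptive field on the input at this output position is [2 3 0]. Elementwise product with the kernel and sum: 2·1 + 3·-1.

-1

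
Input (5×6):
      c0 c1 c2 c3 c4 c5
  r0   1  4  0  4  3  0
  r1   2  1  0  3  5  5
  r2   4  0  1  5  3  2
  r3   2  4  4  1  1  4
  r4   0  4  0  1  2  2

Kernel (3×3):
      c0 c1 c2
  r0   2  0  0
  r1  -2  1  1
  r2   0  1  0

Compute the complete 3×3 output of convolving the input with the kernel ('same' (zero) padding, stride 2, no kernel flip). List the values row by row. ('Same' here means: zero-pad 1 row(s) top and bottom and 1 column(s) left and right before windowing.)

Output[0,0]: The receptive field on the zero-padded input at this output position is [0 0 0 / 0 1 4 / 0 2 1]. Elementwise product with the kernel and sum: 0·2 + 0·-2 + 1·1 + 4·1 + 2·1.
Output[0,1]: The receptive field on the zero-padded input at this output position is [0 0 0 / 4 0 4 / 1 0 3]. Elementwise product with the kernel and sum: 0·2 + 4·-2 + 0·1 + 4·1 + 0·1.

7 -4 0
6 12 2
4 1 4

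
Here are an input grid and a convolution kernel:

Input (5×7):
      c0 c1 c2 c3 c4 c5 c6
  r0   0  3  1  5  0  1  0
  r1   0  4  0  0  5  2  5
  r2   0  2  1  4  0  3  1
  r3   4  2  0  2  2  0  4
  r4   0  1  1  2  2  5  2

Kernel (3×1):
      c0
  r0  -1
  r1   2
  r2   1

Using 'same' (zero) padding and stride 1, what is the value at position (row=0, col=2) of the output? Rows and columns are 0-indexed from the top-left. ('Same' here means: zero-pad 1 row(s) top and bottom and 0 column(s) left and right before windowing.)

2

The receptive field on the zero-padded input at this output position is [0 / 1 / 0]. Elementwise product with the kernel and sum: 0·-1 + 1·2 + 0·1.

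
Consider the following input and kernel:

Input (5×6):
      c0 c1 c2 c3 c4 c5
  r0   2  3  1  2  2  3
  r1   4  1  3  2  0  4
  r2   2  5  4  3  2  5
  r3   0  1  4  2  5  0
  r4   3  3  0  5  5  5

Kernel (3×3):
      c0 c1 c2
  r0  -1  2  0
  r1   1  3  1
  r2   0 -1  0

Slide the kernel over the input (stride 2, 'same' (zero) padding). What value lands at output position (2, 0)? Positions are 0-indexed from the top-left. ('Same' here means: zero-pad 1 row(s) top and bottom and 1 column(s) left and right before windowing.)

The receptive field on the zero-padded input at this output position is [0 0 1 / 0 3 3 / 0 0 0]. Elementwise product with the kernel and sum: 0·-1 + 0·2 + 0·1 + 3·3 + 3·1 + 0·-1.

12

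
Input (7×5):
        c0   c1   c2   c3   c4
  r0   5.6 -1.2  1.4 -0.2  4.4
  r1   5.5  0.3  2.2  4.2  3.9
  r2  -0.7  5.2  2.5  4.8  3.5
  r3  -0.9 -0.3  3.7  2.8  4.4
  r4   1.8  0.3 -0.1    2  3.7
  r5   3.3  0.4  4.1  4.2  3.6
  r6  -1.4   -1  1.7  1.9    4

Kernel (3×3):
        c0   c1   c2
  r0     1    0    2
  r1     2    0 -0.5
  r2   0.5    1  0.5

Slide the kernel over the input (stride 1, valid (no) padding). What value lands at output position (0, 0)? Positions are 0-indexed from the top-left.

24.4

The receptive field on the input at this output position is [5.6 -1.2 1.4 / 5.5 0.3 2.2 / -0.7 5.2 2.5]. Elementwise product with the kernel and sum: 5.6·1 + 1.4·2 + 5.5·2 + 2.2·-0.5 + -0.7·0.5 + 5.2·1 + 2.5·0.5.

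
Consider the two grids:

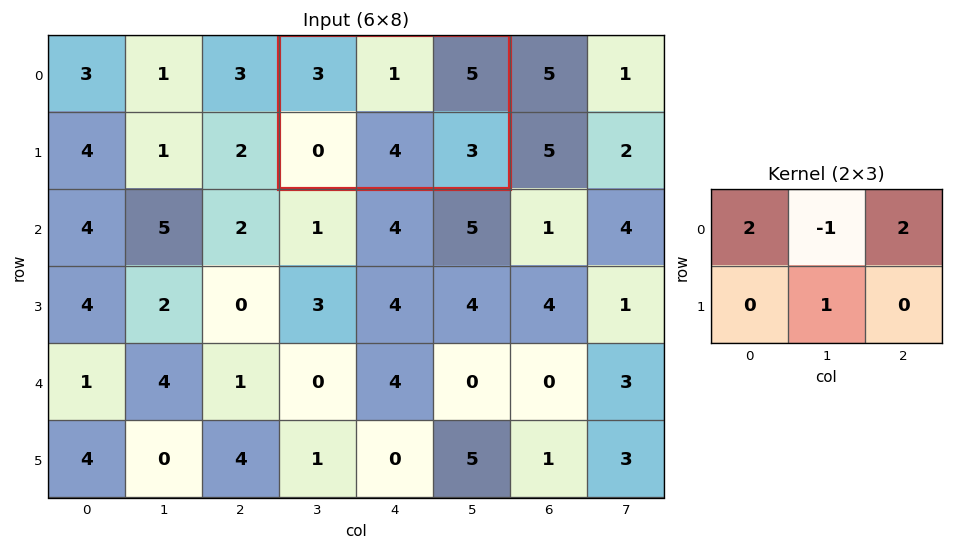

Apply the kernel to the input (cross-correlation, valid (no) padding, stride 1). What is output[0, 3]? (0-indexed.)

The receptive field on the input at this output position is [3 1 5 / 0 4 3]. Elementwise product with the kernel and sum: 3·2 + 1·-1 + 5·2 + 4·1.

19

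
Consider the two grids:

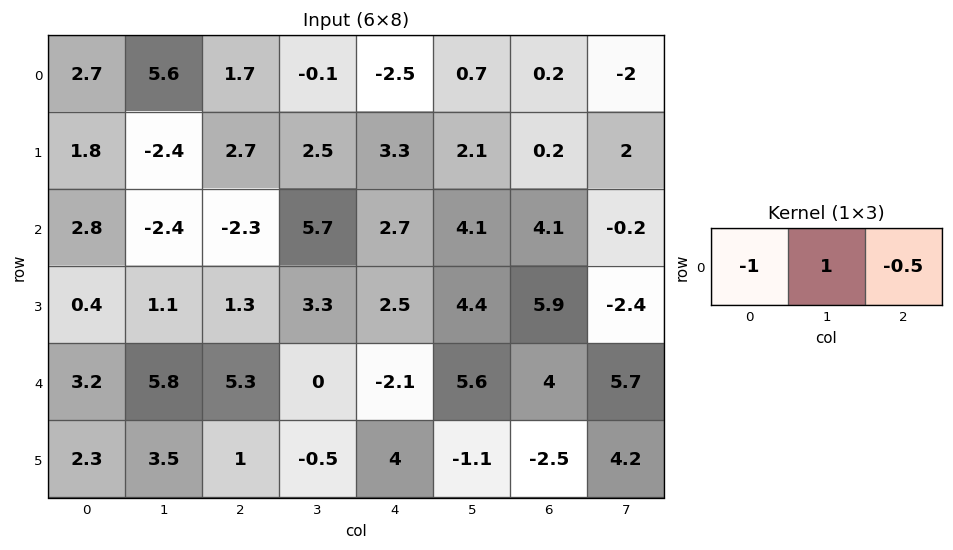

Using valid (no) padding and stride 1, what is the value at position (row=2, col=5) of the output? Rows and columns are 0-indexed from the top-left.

0.1

The receptive field on the input at this output position is [4.1 4.1 -0.2]. Elementwise product with the kernel and sum: 4.1·-1 + 4.1·1 + -0.2·-0.5.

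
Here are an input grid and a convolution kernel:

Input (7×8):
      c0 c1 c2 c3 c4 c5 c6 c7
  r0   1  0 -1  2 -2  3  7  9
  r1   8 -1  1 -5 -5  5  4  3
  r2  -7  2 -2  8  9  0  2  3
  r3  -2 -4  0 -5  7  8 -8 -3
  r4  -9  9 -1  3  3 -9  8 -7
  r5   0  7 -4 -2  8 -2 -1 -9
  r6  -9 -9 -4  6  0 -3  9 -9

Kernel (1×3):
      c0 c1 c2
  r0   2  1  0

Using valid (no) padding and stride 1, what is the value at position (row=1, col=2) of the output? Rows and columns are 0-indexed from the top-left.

The receptive field on the input at this output position is [1 -5 -5]. Elementwise product with the kernel and sum: 1·2 + -5·1.

-3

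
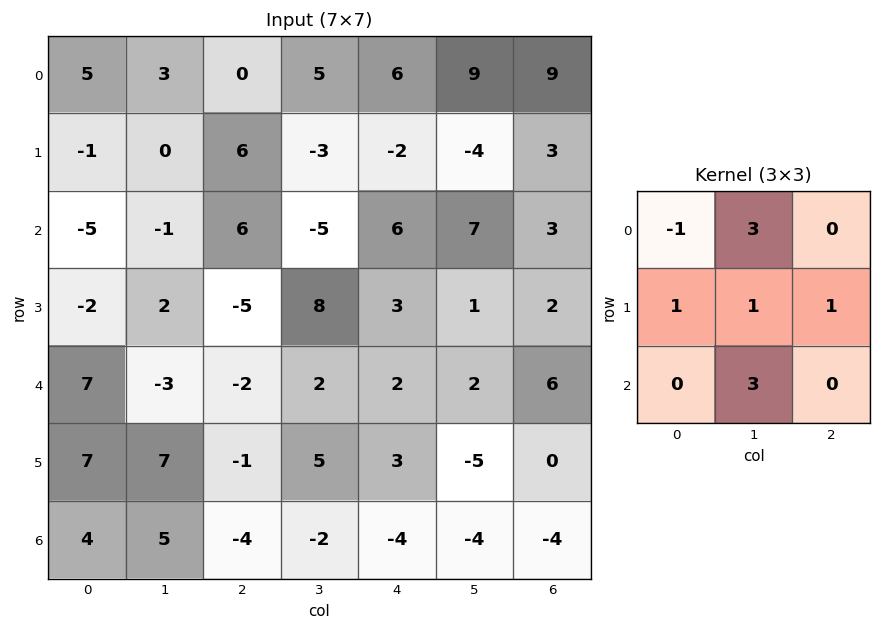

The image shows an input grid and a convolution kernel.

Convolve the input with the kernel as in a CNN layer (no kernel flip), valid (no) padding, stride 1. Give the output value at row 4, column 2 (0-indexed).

9

The receptive field on the input at this output position is [-2 2 2 / -1 5 3 / -4 -2 -4]. Elementwise product with the kernel and sum: -2·-1 + 2·3 + -1·1 + 5·1 + 3·1 + -2·3.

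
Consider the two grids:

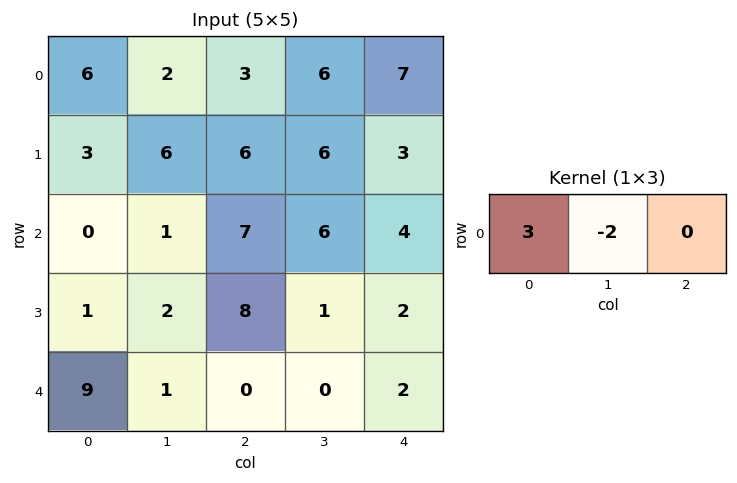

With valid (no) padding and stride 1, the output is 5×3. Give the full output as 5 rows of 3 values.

14 0 -3
-3 6 6
-2 -11 9
-1 -10 22
25 3 0

Output[0,0]: The receptive field on the input at this output position is [6 2 3]. Elementwise product with the kernel and sum: 6·3 + 2·-2.
Output[0,1]: The receptive field on the input at this output position is [2 3 6]. Elementwise product with the kernel and sum: 2·3 + 3·-2.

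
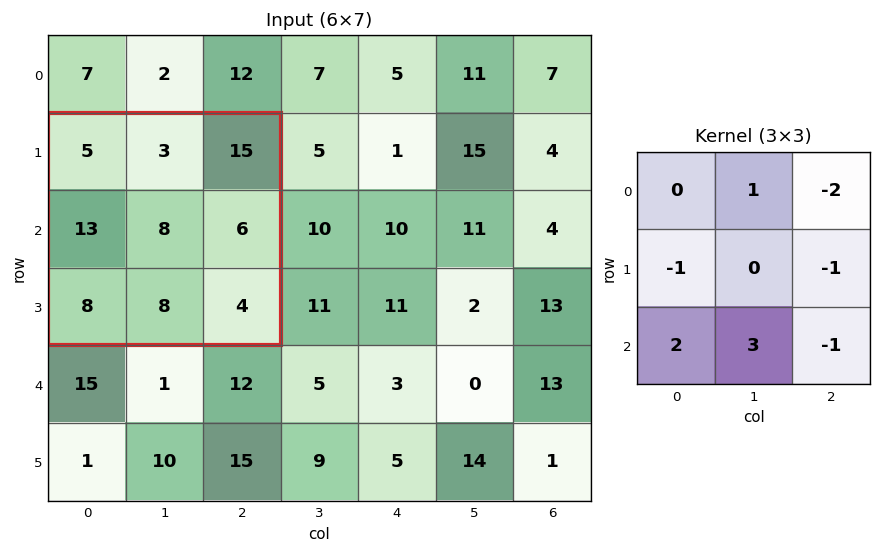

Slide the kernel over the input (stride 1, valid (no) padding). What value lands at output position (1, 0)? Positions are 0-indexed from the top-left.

-10

The receptive field on the input at this output position is [5 3 15 / 13 8 6 / 8 8 4]. Elementwise product with the kernel and sum: 3·1 + 15·-2 + 13·-1 + 6·-1 + 8·2 + 8·3 + 4·-1.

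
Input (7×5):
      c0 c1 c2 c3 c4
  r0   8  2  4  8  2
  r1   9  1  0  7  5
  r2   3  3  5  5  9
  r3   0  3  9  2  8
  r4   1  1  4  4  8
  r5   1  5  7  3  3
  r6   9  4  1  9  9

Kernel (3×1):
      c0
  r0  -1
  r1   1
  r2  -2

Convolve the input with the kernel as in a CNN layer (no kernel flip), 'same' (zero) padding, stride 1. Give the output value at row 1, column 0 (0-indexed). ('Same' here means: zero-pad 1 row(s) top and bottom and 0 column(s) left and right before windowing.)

-5

The receptive field on the zero-padded input at this output position is [8 / 9 / 3]. Elementwise product with the kernel and sum: 8·-1 + 9·1 + 3·-2.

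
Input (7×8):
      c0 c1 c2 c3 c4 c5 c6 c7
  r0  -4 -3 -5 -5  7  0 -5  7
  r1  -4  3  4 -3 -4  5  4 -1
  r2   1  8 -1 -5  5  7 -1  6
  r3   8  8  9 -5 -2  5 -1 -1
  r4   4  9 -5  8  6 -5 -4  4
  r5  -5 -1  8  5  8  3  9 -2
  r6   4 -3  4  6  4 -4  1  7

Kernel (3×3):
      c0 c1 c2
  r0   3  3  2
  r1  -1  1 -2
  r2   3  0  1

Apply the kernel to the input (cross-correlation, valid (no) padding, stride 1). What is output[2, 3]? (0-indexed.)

The receptive field on the input at this output position is [-5 5 7 / -5 -2 5 / 8 6 -5]. Elementwise product with the kernel and sum: -5·3 + 5·3 + 7·2 + -5·-1 + -2·1 + 5·-2 + 8·3 + -5·1.

26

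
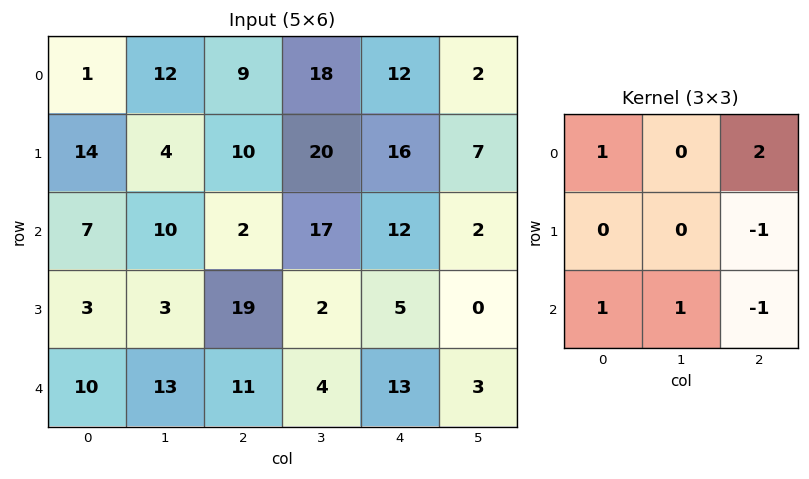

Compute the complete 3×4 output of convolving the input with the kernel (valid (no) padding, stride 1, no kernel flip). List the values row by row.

Output[0,0]: The receptive field on the input at this output position is [1 12 9 / 14 4 10 / 7 10 2]. Elementwise product with the kernel and sum: 1·1 + 9·2 + 10·-1 + 7·1 + 10·1 + 2·-1.

24 23 24 42
19 47 46 39
4 62 23 35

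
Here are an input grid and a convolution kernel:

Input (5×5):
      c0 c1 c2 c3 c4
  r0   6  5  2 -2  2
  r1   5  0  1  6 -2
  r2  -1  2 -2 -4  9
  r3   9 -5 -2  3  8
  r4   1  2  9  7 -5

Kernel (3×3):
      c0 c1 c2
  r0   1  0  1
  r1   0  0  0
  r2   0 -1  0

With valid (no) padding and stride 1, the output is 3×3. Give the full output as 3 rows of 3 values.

Output[0,0]: The receptive field on the input at this output position is [6 5 2 / 5 0 1 / -1 2 -2]. Elementwise product with the kernel and sum: 6·1 + 2·1 + 2·-1.
Output[0,1]: The receptive field on the input at this output position is [5 2 -2 / 0 1 6 / 2 -2 -4]. Elementwise product with the kernel and sum: 5·1 + -2·1 + -2·-1.

6 5 8
11 8 -4
-5 -11 0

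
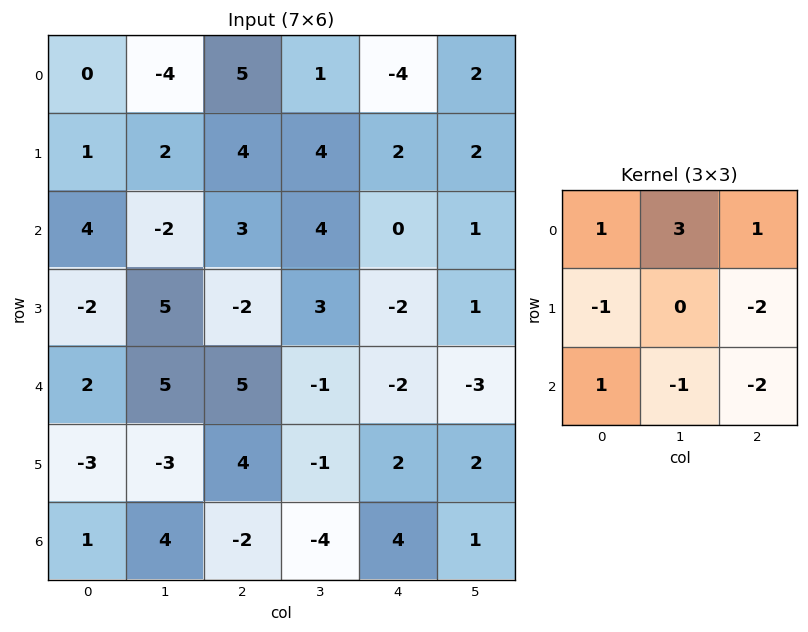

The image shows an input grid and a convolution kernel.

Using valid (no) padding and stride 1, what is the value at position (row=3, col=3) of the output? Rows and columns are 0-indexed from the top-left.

-2

The receptive field on the input at this output position is [3 -2 1 / -1 -2 -3 / -1 2 2]. Elementwise product with the kernel and sum: 3·1 + -2·3 + 1·1 + -1·-1 + -3·-2 + -1·1 + 2·-1 + 2·-2.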